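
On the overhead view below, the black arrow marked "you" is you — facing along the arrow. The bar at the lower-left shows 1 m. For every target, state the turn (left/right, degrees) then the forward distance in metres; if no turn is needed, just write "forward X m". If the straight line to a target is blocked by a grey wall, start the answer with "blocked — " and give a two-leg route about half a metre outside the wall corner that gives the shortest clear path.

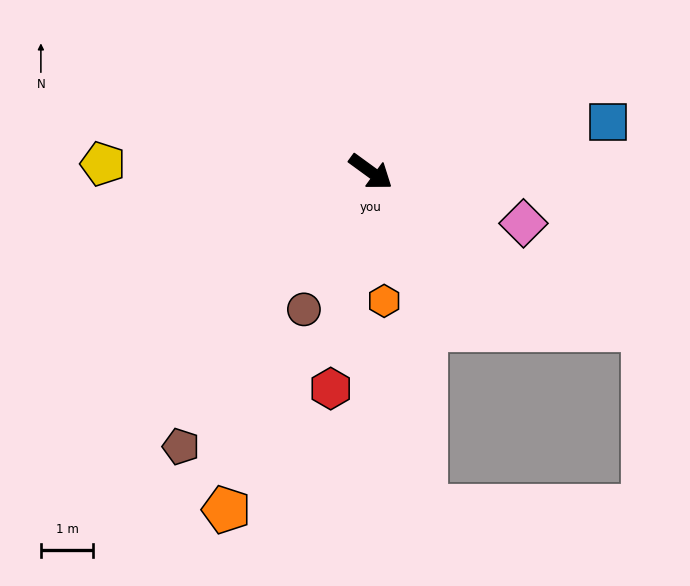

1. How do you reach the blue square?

turn left 48°, forward 4.6 m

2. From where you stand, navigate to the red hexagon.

turn right 64°, forward 4.2 m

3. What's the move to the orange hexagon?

turn right 48°, forward 2.5 m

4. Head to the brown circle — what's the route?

turn right 80°, forward 2.9 m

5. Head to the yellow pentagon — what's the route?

turn right 146°, forward 5.1 m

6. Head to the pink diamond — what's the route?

turn left 17°, forward 3.1 m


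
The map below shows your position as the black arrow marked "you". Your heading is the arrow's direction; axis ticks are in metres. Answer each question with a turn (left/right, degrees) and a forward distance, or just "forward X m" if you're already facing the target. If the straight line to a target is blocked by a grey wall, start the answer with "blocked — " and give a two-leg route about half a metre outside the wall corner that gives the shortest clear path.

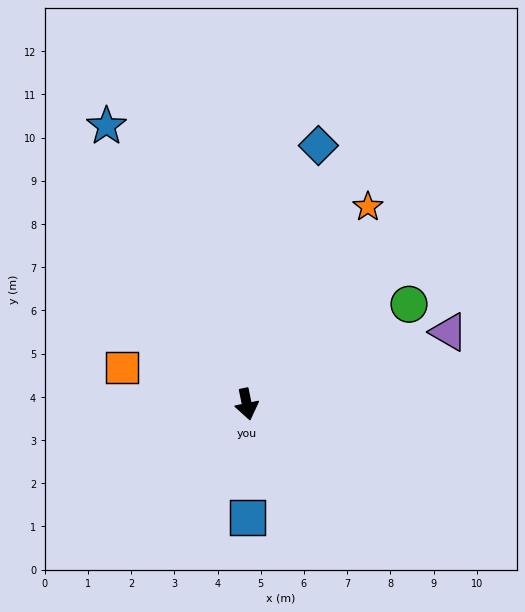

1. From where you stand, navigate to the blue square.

turn right 11°, forward 2.6 m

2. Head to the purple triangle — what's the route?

turn left 98°, forward 5.0 m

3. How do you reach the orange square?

turn right 118°, forward 3.0 m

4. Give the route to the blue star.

turn right 165°, forward 7.2 m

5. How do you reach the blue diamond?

turn left 153°, forward 6.2 m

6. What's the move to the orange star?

turn left 137°, forward 5.4 m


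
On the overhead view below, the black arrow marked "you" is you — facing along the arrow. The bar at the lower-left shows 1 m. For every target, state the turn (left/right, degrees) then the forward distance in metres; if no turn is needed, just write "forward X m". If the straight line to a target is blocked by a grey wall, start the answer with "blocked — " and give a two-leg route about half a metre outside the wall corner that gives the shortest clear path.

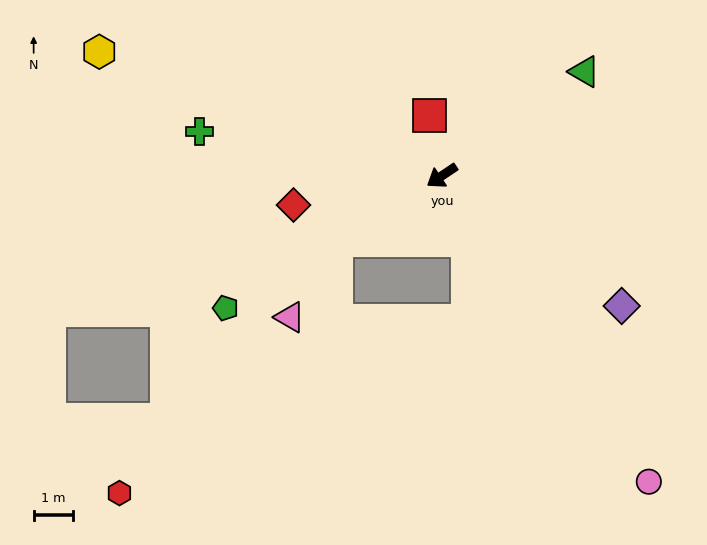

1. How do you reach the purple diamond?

turn left 110°, forward 5.7 m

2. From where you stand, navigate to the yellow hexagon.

turn right 54°, forward 9.3 m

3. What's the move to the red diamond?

turn right 23°, forward 3.9 m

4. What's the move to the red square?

turn right 112°, forward 1.6 m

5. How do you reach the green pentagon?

turn right 2°, forward 6.5 m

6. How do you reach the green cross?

turn right 44°, forward 6.3 m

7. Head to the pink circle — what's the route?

turn left 90°, forward 9.4 m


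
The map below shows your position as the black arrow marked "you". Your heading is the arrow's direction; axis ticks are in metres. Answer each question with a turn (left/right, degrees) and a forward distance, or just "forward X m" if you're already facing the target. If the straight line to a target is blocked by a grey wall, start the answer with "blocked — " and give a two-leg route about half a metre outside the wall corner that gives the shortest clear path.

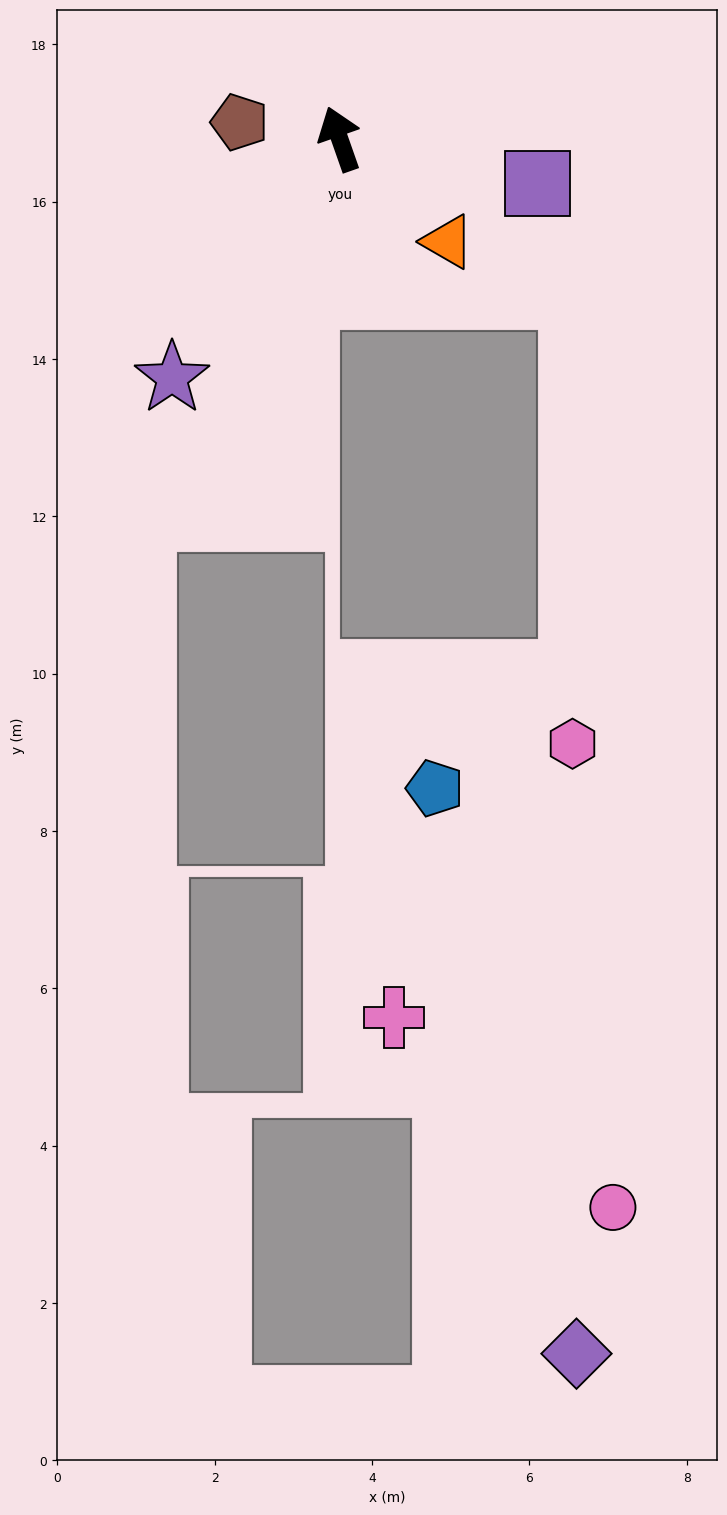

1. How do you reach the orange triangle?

turn right 153°, forward 1.9 m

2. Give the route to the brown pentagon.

turn left 61°, forward 1.3 m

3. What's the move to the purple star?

turn left 126°, forward 3.7 m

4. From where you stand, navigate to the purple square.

turn right 122°, forward 2.6 m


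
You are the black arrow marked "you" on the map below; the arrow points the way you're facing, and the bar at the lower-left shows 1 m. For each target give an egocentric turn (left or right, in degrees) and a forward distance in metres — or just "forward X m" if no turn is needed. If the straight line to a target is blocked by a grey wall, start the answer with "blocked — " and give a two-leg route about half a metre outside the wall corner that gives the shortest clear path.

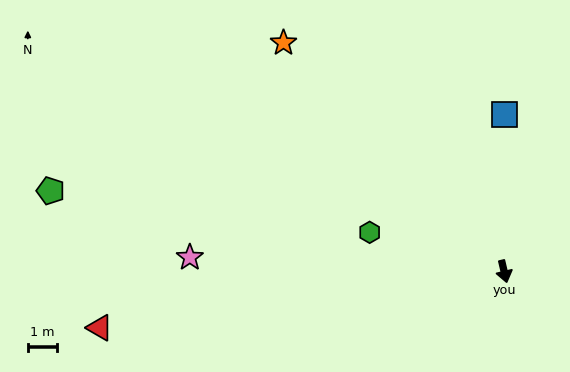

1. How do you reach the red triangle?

turn right 95°, forward 13.9 m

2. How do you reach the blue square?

turn left 167°, forward 5.3 m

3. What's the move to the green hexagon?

turn right 119°, forward 4.8 m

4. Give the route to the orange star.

turn right 149°, forward 10.8 m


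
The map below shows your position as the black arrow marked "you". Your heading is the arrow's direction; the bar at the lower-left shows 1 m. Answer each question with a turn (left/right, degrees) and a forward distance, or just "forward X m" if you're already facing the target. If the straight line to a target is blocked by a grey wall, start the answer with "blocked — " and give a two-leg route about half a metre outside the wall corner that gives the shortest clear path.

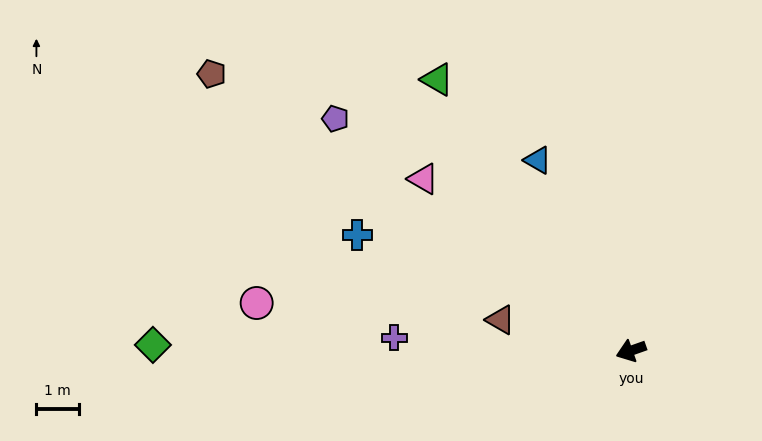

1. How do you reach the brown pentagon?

turn right 53°, forward 11.9 m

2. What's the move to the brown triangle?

turn right 33°, forward 3.2 m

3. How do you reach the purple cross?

turn right 23°, forward 5.6 m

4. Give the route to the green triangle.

turn right 74°, forward 7.9 m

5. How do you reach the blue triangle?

turn right 83°, forward 5.0 m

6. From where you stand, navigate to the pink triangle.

turn right 59°, forward 6.4 m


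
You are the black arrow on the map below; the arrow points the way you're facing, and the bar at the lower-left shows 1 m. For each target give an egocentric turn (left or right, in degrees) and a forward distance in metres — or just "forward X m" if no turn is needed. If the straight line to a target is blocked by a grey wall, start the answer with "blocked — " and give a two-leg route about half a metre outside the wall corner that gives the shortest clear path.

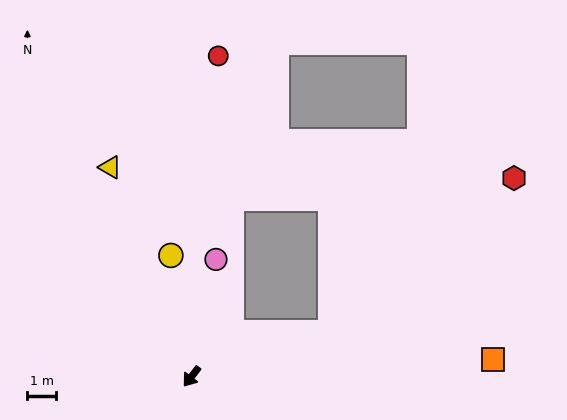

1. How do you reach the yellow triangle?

turn right 121°, forward 7.7 m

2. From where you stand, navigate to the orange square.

turn left 131°, forward 10.4 m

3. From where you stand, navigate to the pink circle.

turn right 154°, forward 4.1 m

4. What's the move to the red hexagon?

blocked — turn left 145°, forward 5.0 m, then turn left 22°, forward 8.3 m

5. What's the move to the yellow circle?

turn right 133°, forward 4.2 m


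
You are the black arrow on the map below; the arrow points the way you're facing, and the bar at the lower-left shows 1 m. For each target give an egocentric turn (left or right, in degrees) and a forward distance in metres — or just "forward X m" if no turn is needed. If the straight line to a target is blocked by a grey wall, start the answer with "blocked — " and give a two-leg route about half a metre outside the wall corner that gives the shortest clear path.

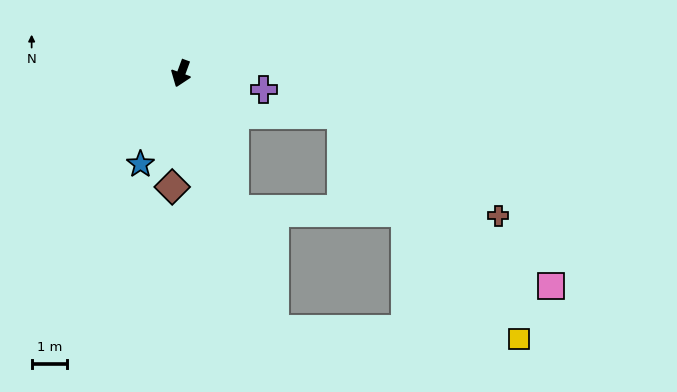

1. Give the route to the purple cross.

turn left 99°, forward 2.4 m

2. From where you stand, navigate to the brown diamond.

turn left 16°, forward 3.2 m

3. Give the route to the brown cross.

blocked — turn left 41°, forward 4.1 m, then turn left 68°, forward 7.5 m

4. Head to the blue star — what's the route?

turn right 4°, forward 2.8 m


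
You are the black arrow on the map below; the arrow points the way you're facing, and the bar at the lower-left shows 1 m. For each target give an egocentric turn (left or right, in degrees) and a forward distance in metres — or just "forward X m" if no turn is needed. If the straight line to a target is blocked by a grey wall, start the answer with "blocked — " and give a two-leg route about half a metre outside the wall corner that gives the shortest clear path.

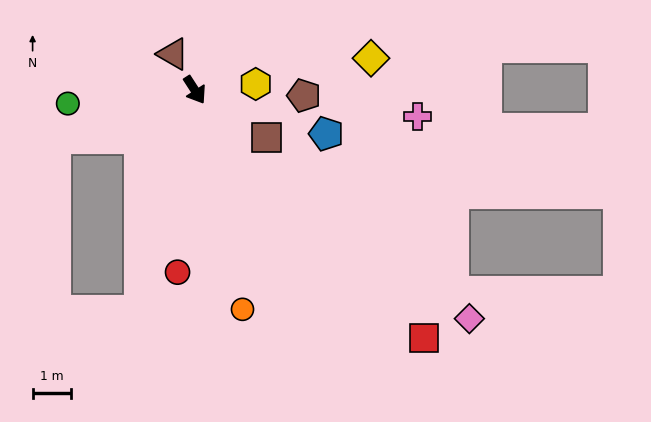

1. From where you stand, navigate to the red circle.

turn right 38°, forward 4.8 m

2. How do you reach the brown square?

turn left 24°, forward 2.3 m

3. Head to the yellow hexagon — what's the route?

turn left 63°, forward 1.6 m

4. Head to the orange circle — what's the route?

turn right 21°, forward 5.9 m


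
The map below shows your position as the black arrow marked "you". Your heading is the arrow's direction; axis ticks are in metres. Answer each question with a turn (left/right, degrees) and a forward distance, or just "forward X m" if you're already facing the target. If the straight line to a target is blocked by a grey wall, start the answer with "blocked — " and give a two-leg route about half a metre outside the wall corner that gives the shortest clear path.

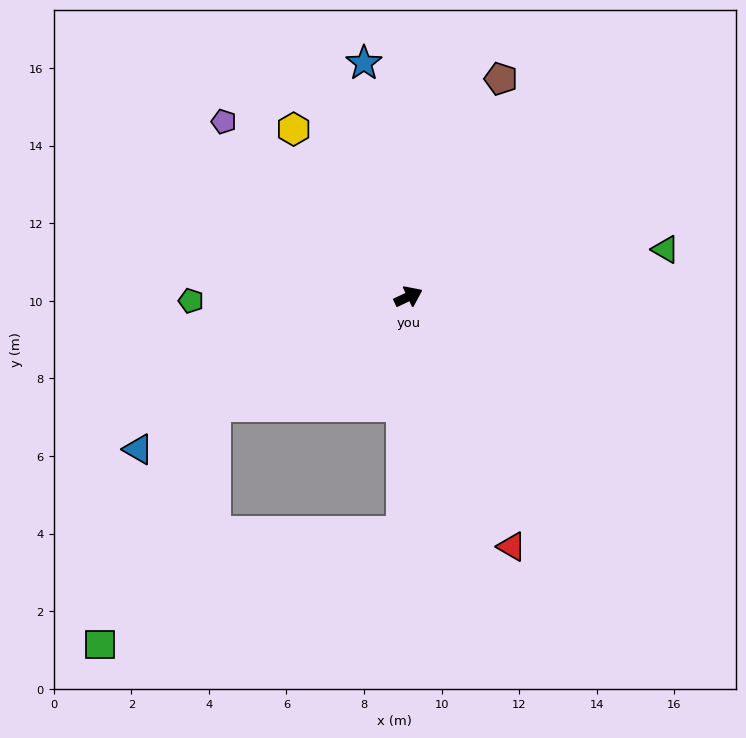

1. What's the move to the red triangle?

turn right 93°, forward 7.0 m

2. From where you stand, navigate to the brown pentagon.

turn left 42°, forward 6.1 m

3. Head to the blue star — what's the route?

turn left 75°, forward 6.1 m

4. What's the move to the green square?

blocked — turn right 176°, forward 5.7 m, then turn left 35°, forward 6.8 m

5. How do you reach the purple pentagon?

turn left 111°, forward 6.6 m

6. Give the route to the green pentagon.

turn left 156°, forward 5.6 m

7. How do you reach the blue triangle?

turn right 176°, forward 8.0 m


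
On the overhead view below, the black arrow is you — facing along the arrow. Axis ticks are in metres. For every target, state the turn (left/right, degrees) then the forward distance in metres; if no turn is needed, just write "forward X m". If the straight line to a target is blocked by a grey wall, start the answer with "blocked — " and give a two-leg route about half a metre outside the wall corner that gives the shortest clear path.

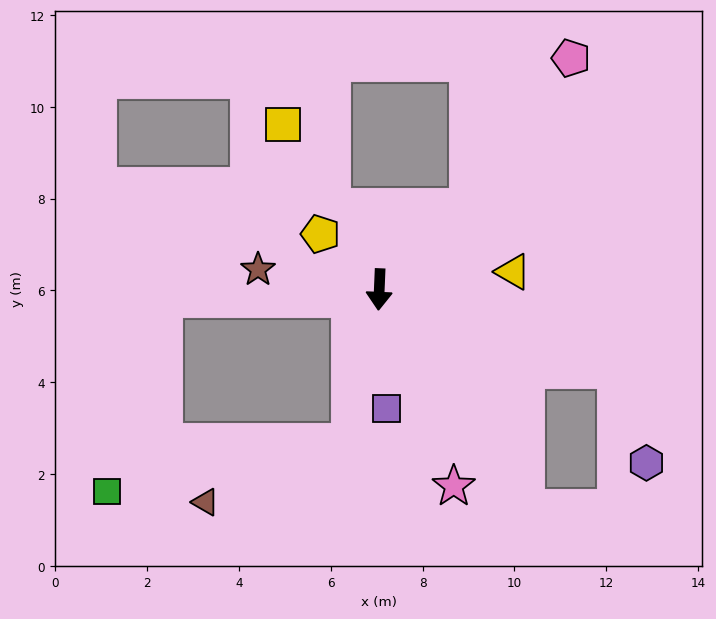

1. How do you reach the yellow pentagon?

turn right 131°, forward 1.8 m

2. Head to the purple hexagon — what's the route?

blocked — turn left 74°, forward 5.5 m, then turn right 54°, forward 2.1 m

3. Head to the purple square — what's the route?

turn left 6°, forward 2.6 m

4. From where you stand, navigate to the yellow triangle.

turn left 100°, forward 2.9 m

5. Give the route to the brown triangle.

blocked — turn right 8°, forward 3.4 m, then turn right 57°, forward 3.4 m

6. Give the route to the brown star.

turn right 97°, forward 2.7 m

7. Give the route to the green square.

blocked — turn right 8°, forward 3.4 m, then turn right 68°, forward 5.4 m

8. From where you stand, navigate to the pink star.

turn left 23°, forward 4.6 m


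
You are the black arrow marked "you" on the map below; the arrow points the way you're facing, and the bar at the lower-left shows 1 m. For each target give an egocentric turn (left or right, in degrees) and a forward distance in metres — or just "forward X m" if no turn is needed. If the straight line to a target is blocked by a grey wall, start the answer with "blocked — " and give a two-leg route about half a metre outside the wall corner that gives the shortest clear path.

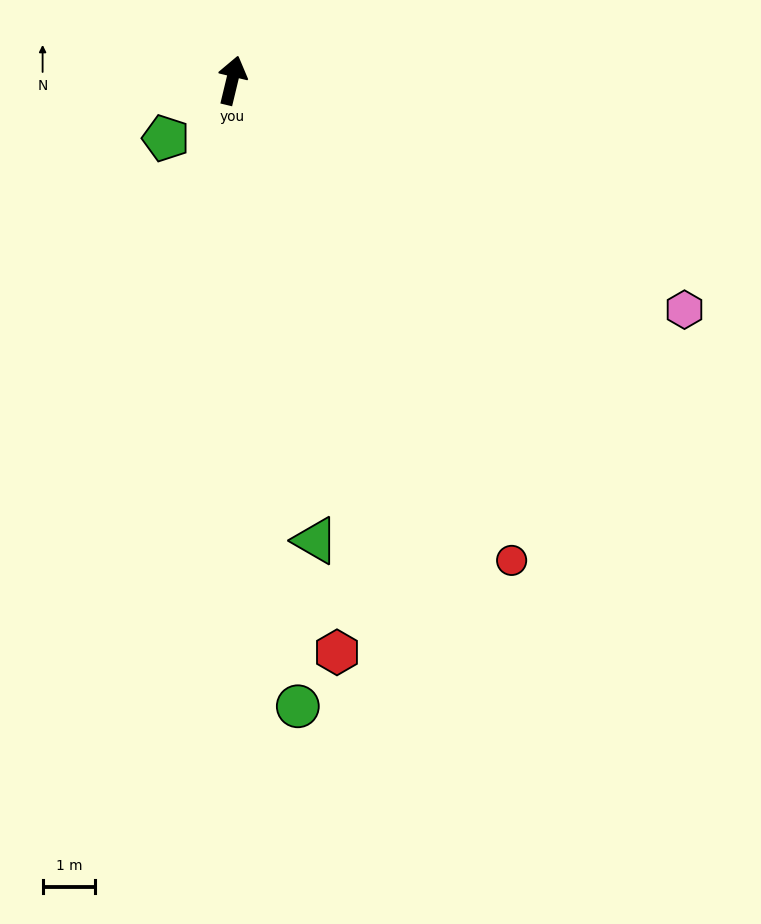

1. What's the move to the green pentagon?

turn left 145°, forward 1.7 m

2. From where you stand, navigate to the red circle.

turn right 136°, forward 10.6 m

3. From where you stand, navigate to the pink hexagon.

turn right 103°, forward 9.6 m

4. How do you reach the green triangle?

turn right 156°, forward 8.9 m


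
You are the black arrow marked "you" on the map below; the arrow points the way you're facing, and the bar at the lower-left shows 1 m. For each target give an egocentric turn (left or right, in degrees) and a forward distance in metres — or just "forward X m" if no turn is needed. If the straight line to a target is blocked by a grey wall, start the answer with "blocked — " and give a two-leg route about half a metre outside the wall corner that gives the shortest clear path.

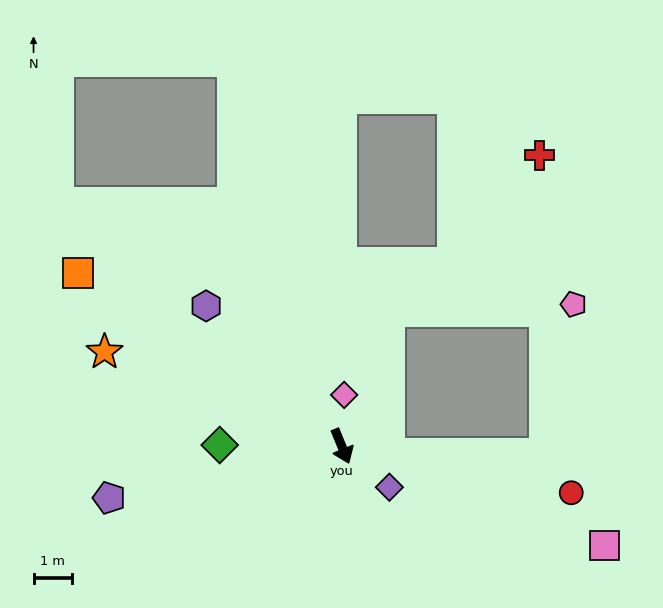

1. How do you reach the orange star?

turn right 134°, forward 6.6 m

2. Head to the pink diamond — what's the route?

turn left 155°, forward 1.3 m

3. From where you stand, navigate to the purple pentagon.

turn right 100°, forward 6.2 m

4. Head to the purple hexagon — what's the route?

turn right 158°, forward 5.0 m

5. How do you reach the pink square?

turn left 47°, forward 7.3 m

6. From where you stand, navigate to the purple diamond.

turn left 27°, forward 1.6 m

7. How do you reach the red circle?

turn left 56°, forward 6.1 m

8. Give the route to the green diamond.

turn right 113°, forward 3.2 m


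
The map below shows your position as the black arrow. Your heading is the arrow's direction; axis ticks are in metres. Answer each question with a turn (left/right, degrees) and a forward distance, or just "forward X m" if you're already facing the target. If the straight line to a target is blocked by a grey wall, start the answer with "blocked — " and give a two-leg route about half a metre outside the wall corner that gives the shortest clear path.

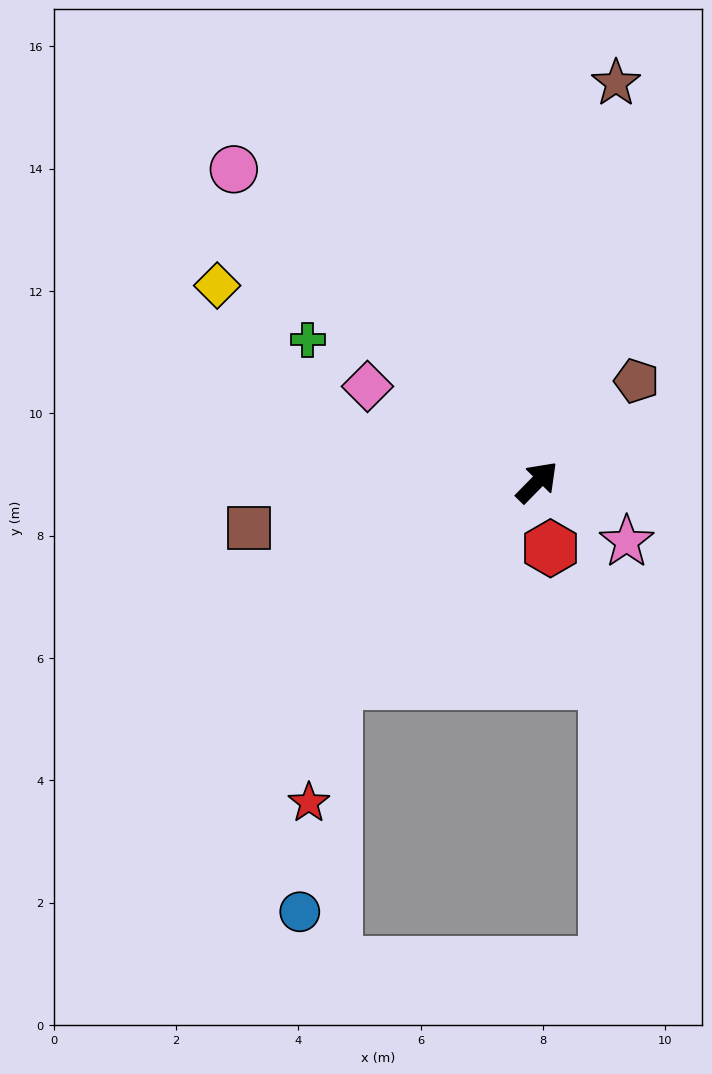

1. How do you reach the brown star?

turn left 33°, forward 6.6 m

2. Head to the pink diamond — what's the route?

turn left 105°, forward 3.2 m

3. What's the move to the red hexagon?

turn right 124°, forward 1.1 m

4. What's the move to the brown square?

turn left 144°, forward 4.8 m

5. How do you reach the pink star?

turn right 79°, forward 1.8 m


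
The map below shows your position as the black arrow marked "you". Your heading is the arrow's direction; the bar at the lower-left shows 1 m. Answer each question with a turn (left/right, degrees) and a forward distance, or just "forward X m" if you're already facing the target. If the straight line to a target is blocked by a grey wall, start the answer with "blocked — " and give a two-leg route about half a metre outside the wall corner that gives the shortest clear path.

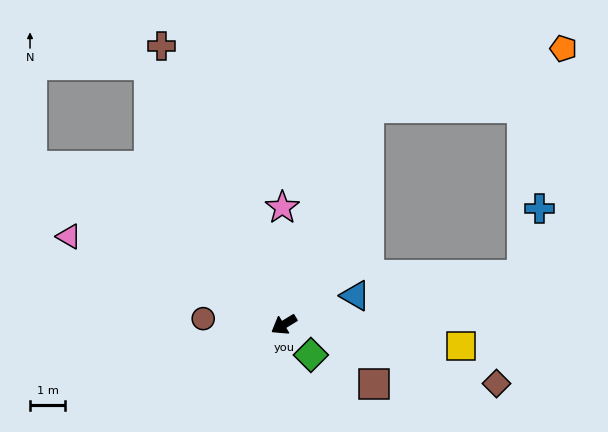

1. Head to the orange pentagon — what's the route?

blocked — turn right 143°, forward 6.7 m, then turn right 51°, forward 5.8 m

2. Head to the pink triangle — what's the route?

turn right 54°, forward 6.7 m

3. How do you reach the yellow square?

turn left 142°, forward 5.1 m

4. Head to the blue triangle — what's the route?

turn left 171°, forward 2.2 m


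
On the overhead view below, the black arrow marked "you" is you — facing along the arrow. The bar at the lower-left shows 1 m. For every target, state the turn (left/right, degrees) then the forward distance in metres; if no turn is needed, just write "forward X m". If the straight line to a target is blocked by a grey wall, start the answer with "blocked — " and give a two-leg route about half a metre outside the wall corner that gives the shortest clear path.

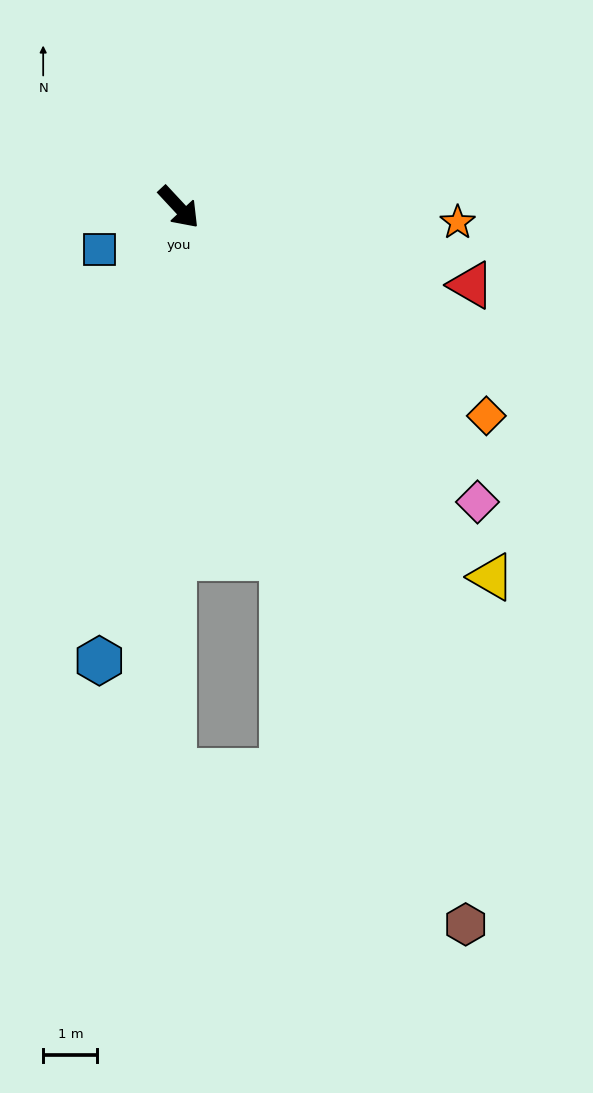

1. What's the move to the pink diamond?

turn left 2°, forward 7.7 m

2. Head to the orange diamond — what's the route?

turn left 13°, forward 6.8 m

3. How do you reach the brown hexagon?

turn right 21°, forward 14.2 m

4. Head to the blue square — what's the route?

turn right 105°, forward 1.7 m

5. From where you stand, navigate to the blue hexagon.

turn right 53°, forward 8.5 m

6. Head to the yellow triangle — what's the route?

turn right 3°, forward 8.9 m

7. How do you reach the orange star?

turn left 44°, forward 5.1 m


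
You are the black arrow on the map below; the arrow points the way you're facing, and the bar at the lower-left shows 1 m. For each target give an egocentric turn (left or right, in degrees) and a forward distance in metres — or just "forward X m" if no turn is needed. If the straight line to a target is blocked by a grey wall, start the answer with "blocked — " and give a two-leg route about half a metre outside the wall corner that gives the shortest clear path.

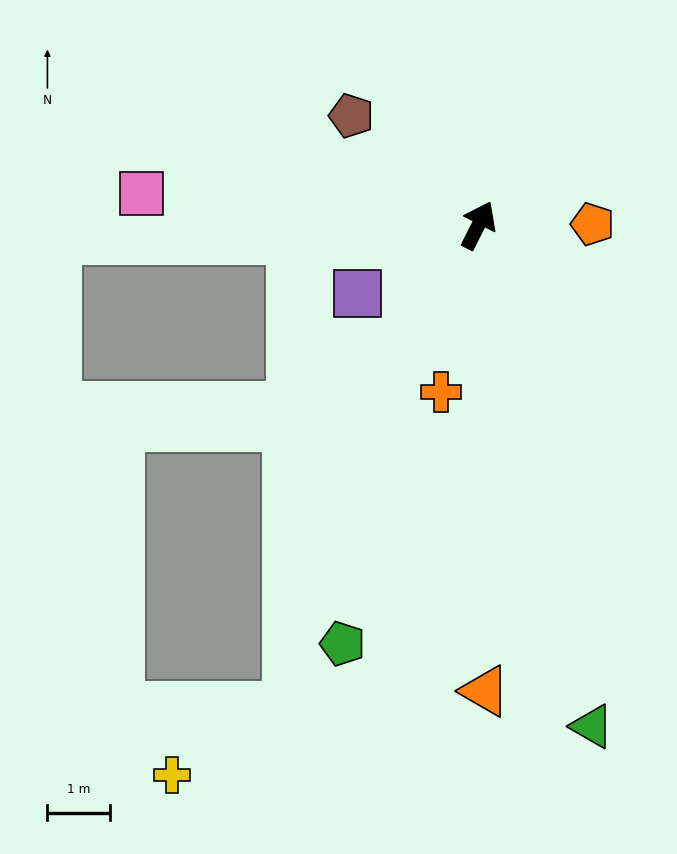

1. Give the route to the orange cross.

turn right 166°, forward 2.7 m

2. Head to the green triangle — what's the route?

turn right 140°, forward 8.2 m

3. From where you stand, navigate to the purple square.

turn left 146°, forward 2.2 m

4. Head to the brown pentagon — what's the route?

turn left 76°, forward 2.7 m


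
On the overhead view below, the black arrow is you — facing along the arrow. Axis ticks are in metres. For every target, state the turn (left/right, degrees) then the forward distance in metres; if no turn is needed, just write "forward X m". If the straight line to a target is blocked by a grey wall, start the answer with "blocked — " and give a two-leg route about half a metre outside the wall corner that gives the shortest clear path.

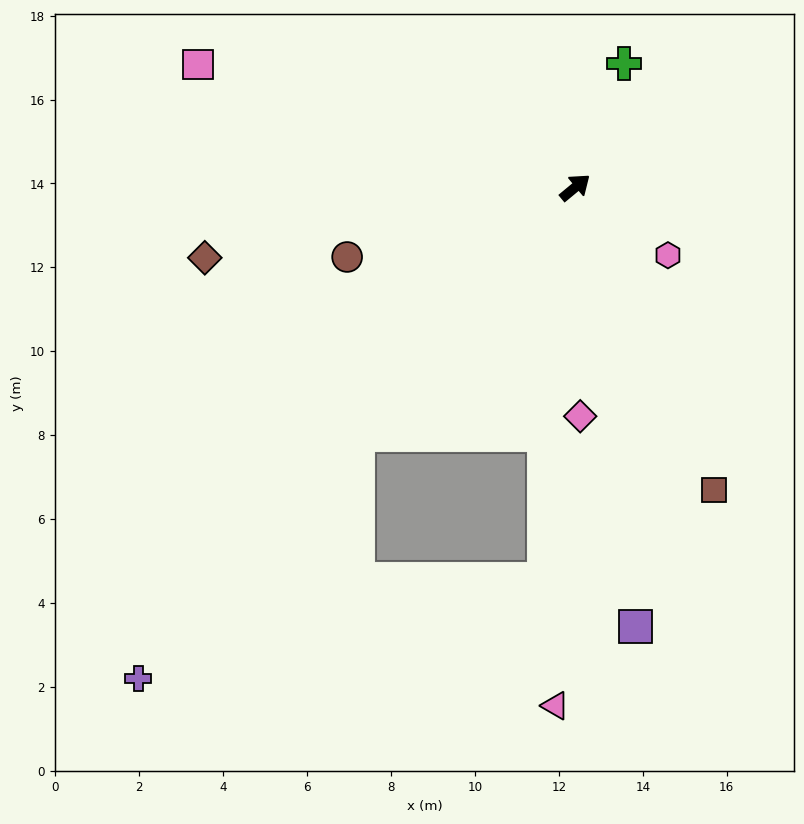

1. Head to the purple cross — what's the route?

turn right 171°, forward 15.7 m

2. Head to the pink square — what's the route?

turn left 122°, forward 9.5 m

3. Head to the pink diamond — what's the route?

turn right 128°, forward 5.5 m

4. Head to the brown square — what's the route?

turn right 105°, forward 7.9 m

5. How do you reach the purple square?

turn right 122°, forward 10.6 m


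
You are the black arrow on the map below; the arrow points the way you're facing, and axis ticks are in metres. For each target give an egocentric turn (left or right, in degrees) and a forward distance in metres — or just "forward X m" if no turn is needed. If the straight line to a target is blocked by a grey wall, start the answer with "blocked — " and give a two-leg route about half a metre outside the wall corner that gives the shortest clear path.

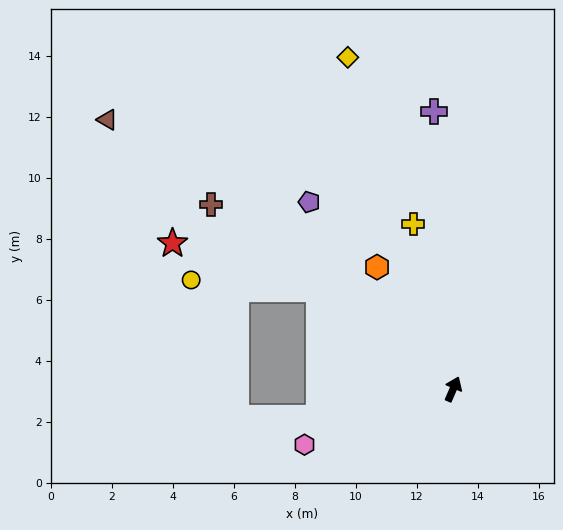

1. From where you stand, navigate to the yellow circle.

blocked — turn left 77°, forward 5.5 m, then turn left 32°, forward 4.2 m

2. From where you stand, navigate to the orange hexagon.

turn left 55°, forward 4.7 m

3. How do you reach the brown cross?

turn left 76°, forward 10.0 m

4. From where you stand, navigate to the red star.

blocked — turn left 77°, forward 5.5 m, then turn left 19°, forward 5.0 m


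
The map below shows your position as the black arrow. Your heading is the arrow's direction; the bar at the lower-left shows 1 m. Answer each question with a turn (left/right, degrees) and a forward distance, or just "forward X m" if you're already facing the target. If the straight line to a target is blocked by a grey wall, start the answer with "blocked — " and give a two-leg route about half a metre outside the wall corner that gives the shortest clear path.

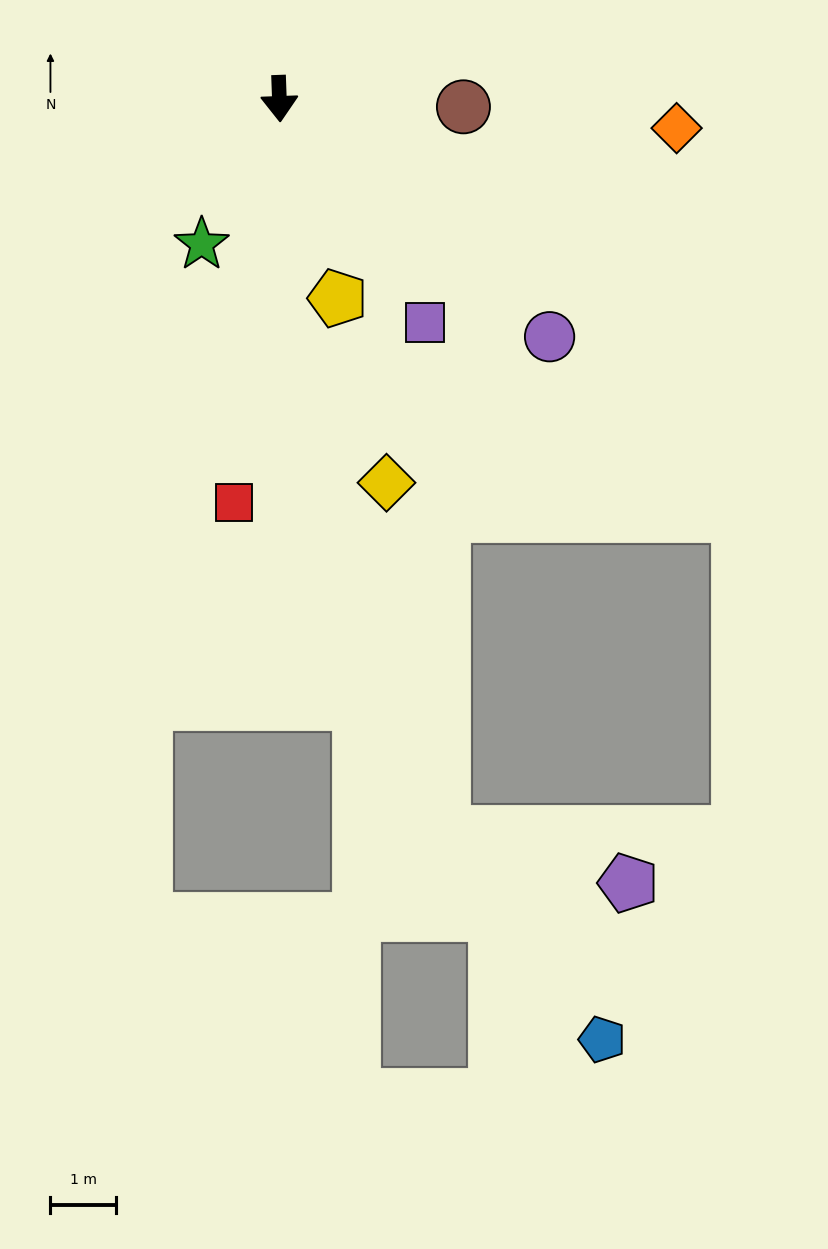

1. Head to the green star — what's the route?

turn right 30°, forward 2.5 m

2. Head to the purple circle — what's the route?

turn left 47°, forward 5.5 m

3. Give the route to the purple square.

turn left 31°, forward 4.1 m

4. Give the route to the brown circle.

turn left 85°, forward 2.8 m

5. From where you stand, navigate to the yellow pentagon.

turn left 14°, forward 3.2 m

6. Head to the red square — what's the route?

turn right 8°, forward 6.2 m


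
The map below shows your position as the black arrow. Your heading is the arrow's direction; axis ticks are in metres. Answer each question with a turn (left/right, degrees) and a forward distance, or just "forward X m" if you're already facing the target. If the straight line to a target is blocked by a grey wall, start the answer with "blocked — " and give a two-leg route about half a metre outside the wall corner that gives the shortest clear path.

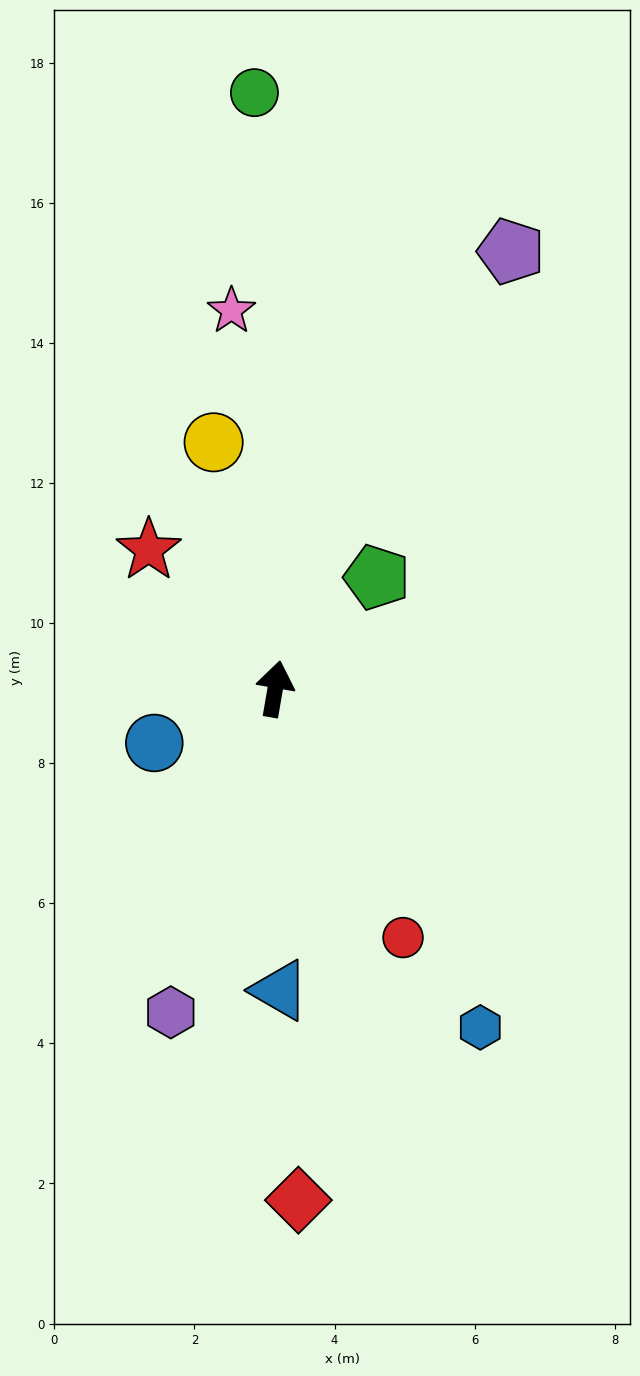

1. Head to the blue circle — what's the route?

turn left 124°, forward 1.9 m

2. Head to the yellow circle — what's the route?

turn left 24°, forward 3.6 m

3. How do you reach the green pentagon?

turn right 33°, forward 2.2 m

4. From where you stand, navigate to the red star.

turn left 52°, forward 2.7 m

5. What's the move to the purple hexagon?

turn left 172°, forward 4.9 m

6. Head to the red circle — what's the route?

turn right 143°, forward 4.0 m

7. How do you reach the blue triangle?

turn right 169°, forward 4.3 m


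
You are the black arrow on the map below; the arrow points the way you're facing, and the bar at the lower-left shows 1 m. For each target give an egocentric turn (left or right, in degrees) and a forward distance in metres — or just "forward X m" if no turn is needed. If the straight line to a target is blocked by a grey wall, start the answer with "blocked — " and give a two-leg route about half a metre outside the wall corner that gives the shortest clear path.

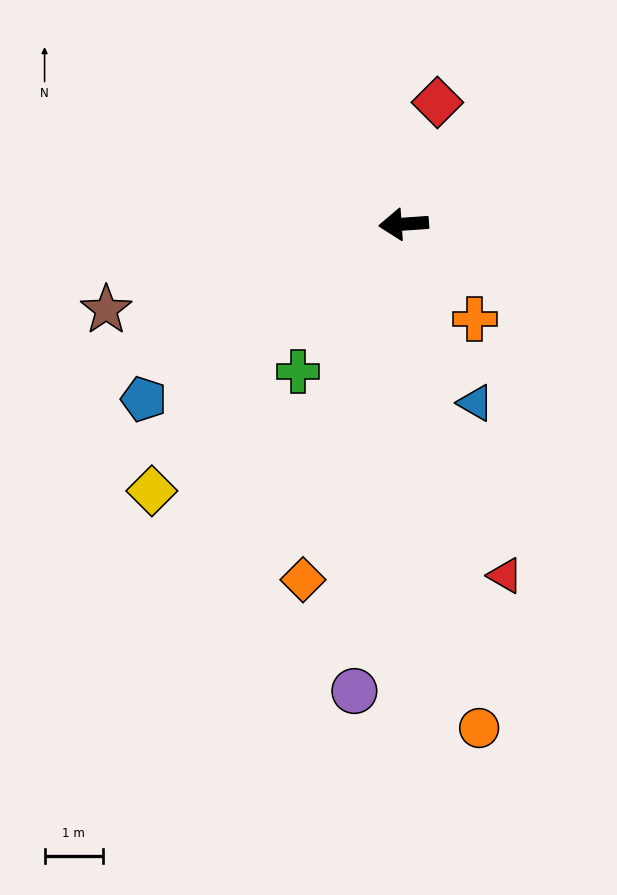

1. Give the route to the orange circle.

turn left 95°, forward 8.7 m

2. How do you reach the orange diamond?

turn left 70°, forward 6.3 m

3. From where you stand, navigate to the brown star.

turn left 12°, forward 5.3 m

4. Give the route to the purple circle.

turn left 80°, forward 8.0 m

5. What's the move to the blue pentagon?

turn left 30°, forward 5.4 m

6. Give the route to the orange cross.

turn left 123°, forward 2.0 m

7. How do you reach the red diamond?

turn right 110°, forward 2.2 m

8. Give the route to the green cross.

turn left 50°, forward 3.1 m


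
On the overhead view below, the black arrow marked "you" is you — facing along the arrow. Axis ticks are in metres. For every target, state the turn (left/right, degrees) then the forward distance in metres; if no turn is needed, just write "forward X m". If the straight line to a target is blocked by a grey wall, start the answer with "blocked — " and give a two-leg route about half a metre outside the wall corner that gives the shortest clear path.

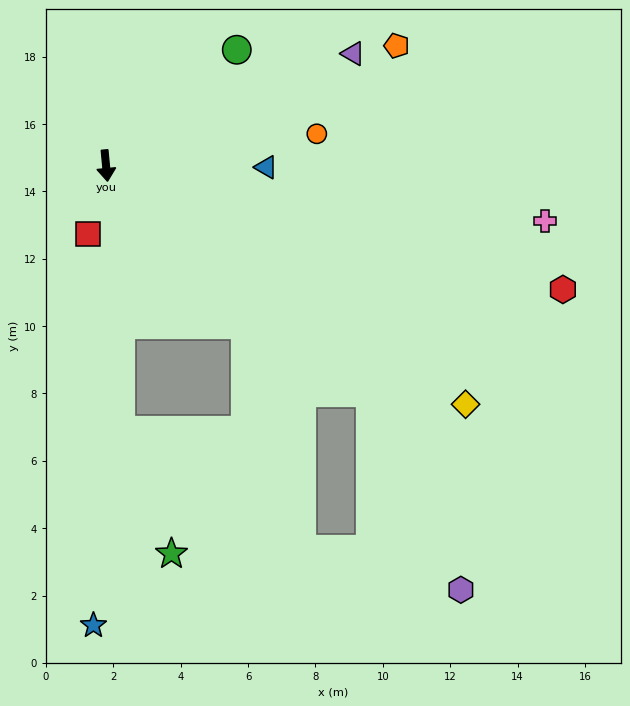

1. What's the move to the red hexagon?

turn left 69°, forward 14.1 m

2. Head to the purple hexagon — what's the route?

blocked — turn left 44°, forward 10.3 m, then turn right 25°, forward 6.4 m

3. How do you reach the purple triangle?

turn left 109°, forward 8.1 m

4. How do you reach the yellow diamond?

turn left 51°, forward 12.8 m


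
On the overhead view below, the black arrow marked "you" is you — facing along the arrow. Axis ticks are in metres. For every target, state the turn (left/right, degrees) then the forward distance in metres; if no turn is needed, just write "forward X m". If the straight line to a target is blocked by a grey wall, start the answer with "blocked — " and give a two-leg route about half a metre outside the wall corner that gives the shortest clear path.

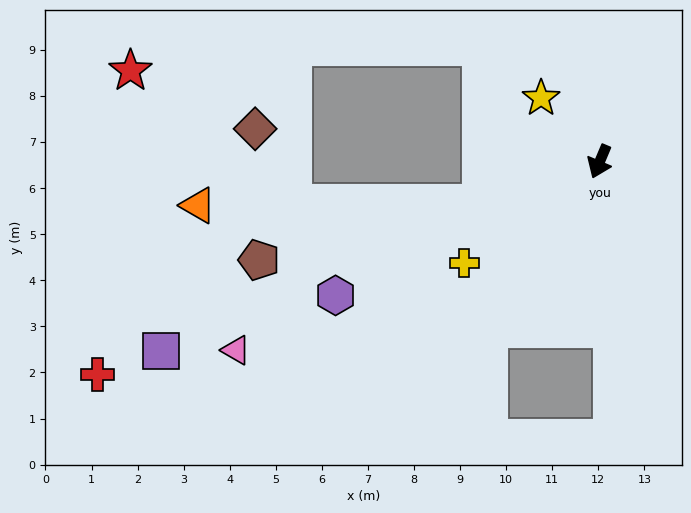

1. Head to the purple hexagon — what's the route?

turn right 40°, forward 6.4 m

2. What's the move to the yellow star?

turn right 114°, forward 1.9 m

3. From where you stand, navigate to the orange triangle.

blocked — turn right 48°, forward 2.7 m, then turn right 19°, forward 6.2 m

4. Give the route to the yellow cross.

turn right 30°, forward 3.7 m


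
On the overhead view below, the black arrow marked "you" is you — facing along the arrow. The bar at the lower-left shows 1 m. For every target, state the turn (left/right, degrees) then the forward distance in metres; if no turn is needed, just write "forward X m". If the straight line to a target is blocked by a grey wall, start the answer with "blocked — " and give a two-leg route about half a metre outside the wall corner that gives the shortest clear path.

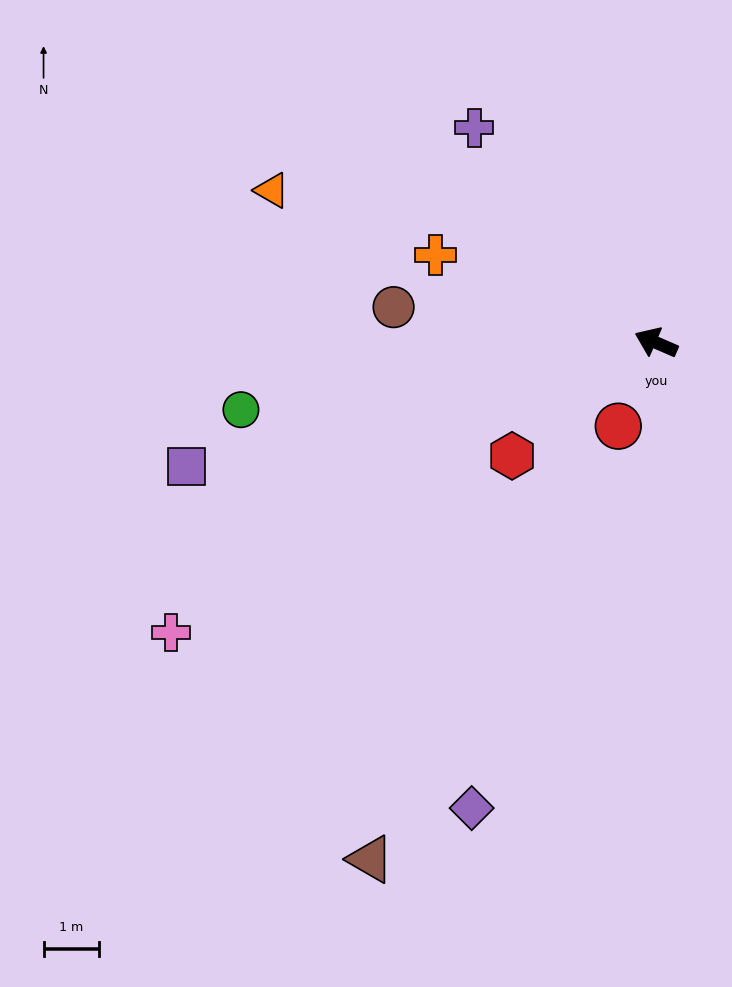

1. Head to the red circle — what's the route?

turn left 89°, forward 1.6 m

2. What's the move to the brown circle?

turn left 16°, forward 4.7 m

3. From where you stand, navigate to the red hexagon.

turn left 62°, forward 3.3 m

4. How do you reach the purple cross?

turn right 26°, forward 5.0 m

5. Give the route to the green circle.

turn left 33°, forward 7.5 m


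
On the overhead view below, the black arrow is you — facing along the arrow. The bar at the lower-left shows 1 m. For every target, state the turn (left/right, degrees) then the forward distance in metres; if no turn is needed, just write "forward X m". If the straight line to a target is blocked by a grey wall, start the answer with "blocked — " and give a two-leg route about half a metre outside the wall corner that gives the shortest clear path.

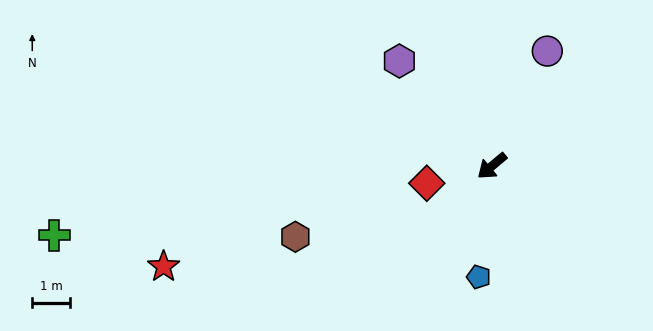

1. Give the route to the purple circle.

turn right 156°, forward 3.3 m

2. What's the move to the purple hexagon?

turn right 88°, forward 3.7 m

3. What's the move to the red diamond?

turn right 25°, forward 1.8 m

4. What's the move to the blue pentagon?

turn left 43°, forward 2.9 m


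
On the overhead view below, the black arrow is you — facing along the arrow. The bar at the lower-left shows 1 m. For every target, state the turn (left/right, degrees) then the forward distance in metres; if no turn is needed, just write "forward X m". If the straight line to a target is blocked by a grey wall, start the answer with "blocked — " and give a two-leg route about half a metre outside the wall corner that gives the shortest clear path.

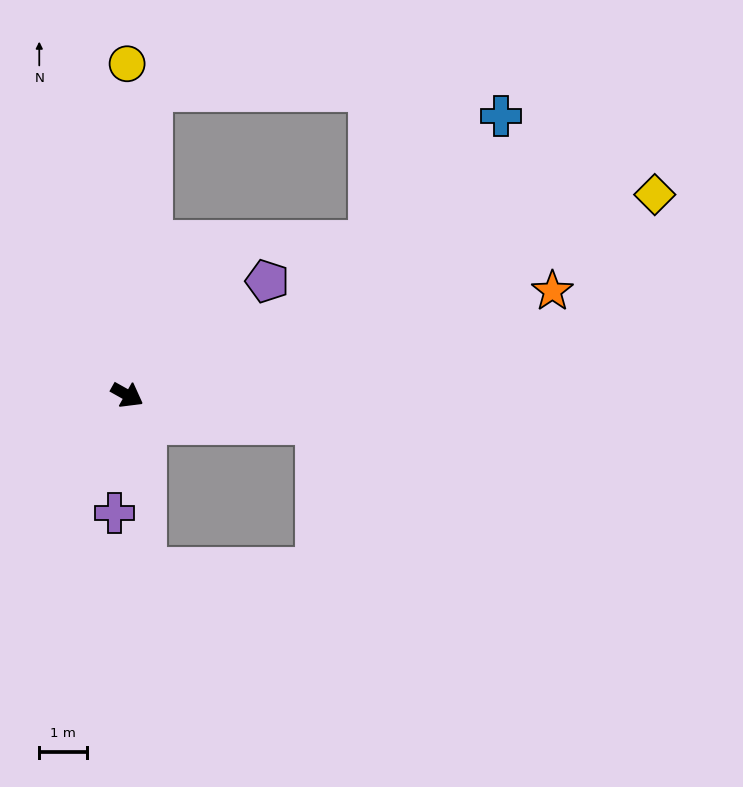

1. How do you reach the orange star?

turn left 43°, forward 9.2 m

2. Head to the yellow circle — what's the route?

turn left 119°, forward 7.0 m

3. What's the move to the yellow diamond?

turn left 50°, forward 11.9 m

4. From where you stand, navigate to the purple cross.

turn right 67°, forward 2.5 m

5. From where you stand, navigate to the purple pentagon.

turn left 68°, forward 3.8 m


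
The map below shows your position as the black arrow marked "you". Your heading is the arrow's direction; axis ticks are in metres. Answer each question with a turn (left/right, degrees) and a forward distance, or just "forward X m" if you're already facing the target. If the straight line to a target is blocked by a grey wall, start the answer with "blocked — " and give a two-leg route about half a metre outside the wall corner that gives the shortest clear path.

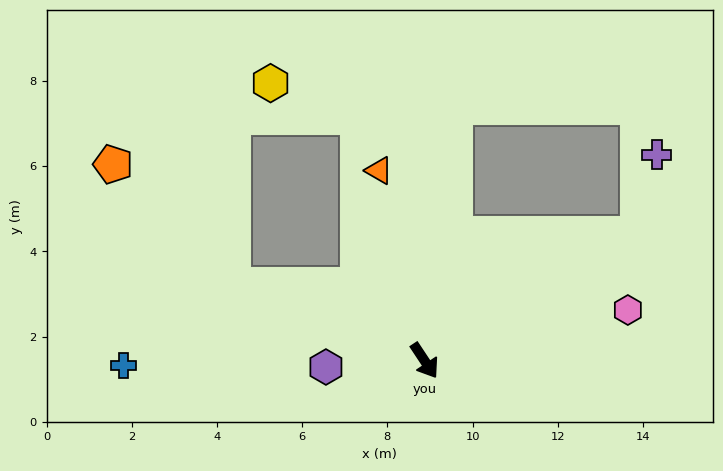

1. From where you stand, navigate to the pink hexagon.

turn left 70°, forward 4.9 m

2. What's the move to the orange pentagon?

blocked — turn right 145°, forward 4.8 m, then turn right 24°, forward 4.0 m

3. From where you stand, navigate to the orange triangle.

turn left 160°, forward 4.6 m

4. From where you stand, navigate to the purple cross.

blocked — turn left 87°, forward 5.8 m, then turn left 46°, forward 1.9 m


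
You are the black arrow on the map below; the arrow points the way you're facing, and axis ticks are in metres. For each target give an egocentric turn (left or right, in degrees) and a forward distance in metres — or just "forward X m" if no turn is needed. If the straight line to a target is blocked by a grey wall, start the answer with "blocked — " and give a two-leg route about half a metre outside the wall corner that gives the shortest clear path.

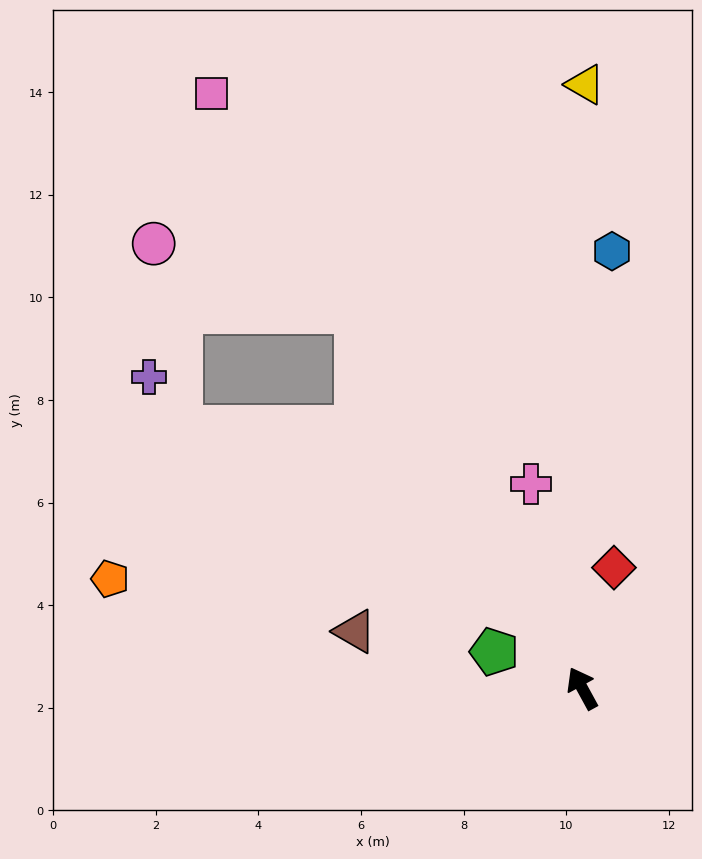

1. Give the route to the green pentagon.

turn left 39°, forward 1.9 m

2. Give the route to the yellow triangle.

turn right 29°, forward 11.8 m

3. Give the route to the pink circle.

blocked — turn left 2°, forward 8.6 m, then turn left 41°, forward 4.2 m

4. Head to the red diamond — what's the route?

turn right 43°, forward 2.4 m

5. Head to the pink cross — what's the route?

turn right 15°, forward 4.1 m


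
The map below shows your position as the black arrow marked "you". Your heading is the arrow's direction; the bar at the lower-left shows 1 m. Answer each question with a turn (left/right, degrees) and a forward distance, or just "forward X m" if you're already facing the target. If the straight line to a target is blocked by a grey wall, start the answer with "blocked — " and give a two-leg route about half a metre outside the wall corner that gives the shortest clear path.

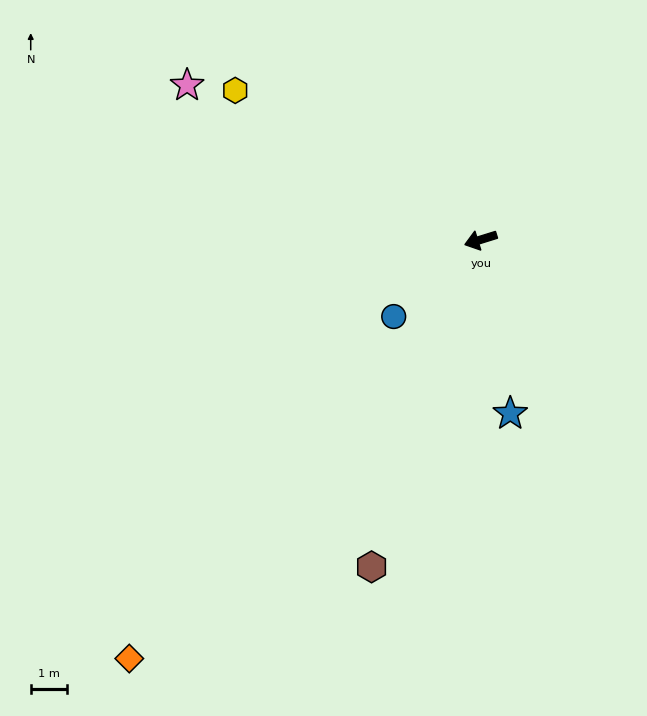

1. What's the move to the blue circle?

turn left 24°, forward 3.2 m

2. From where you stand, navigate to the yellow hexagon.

turn right 49°, forward 8.0 m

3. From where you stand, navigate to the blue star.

turn left 82°, forward 4.9 m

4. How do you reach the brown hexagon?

turn left 54°, forward 9.6 m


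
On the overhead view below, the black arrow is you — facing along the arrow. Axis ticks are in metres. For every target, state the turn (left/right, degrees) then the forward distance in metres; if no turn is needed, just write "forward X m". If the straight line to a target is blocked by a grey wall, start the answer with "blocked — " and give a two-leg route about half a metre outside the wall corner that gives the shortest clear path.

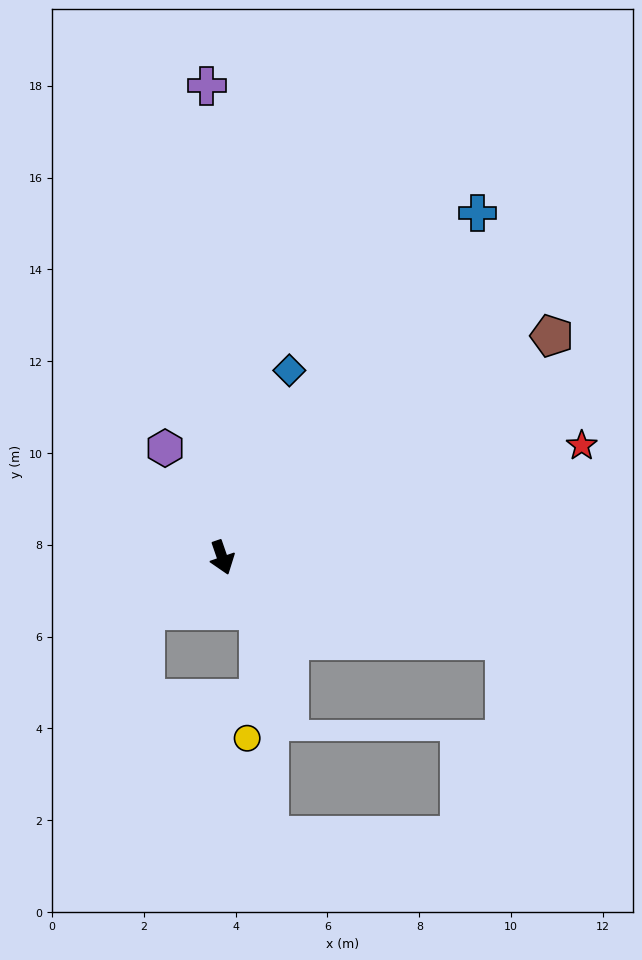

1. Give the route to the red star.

turn left 88°, forward 8.2 m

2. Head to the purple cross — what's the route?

turn left 163°, forward 10.3 m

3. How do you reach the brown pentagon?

turn left 105°, forward 8.7 m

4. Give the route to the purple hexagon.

turn right 171°, forward 2.7 m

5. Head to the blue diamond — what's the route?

turn left 141°, forward 4.3 m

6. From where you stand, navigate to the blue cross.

turn left 124°, forward 9.3 m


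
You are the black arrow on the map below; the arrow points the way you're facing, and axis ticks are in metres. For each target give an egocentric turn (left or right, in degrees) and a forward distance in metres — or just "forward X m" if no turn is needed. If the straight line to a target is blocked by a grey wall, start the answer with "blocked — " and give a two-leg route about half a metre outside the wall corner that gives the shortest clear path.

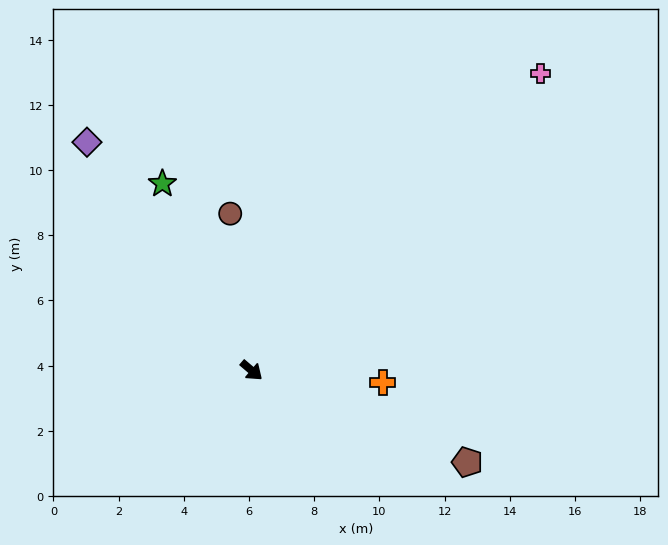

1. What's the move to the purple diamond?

turn left 166°, forward 8.6 m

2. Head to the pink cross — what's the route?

turn left 86°, forward 12.7 m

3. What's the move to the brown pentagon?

turn left 17°, forward 7.2 m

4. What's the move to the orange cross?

turn left 35°, forward 4.0 m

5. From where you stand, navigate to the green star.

turn left 156°, forward 6.3 m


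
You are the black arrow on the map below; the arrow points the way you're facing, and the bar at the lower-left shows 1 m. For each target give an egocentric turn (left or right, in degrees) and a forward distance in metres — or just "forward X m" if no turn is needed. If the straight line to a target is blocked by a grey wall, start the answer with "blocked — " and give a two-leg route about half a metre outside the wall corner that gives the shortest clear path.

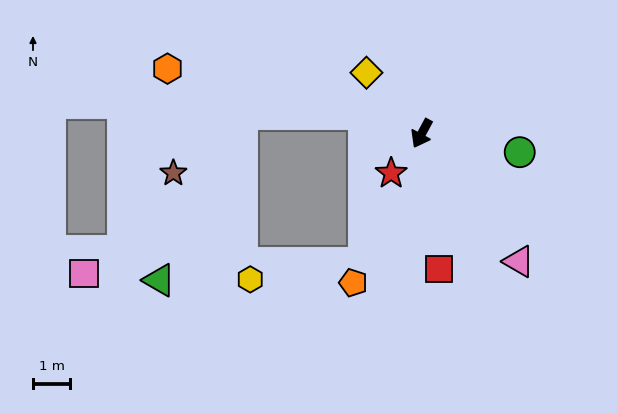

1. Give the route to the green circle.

turn left 107°, forward 2.7 m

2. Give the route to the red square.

turn left 36°, forward 3.7 m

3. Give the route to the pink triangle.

turn left 65°, forward 4.3 m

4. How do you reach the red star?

turn right 9°, forward 1.4 m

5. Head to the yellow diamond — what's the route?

turn right 109°, forward 2.2 m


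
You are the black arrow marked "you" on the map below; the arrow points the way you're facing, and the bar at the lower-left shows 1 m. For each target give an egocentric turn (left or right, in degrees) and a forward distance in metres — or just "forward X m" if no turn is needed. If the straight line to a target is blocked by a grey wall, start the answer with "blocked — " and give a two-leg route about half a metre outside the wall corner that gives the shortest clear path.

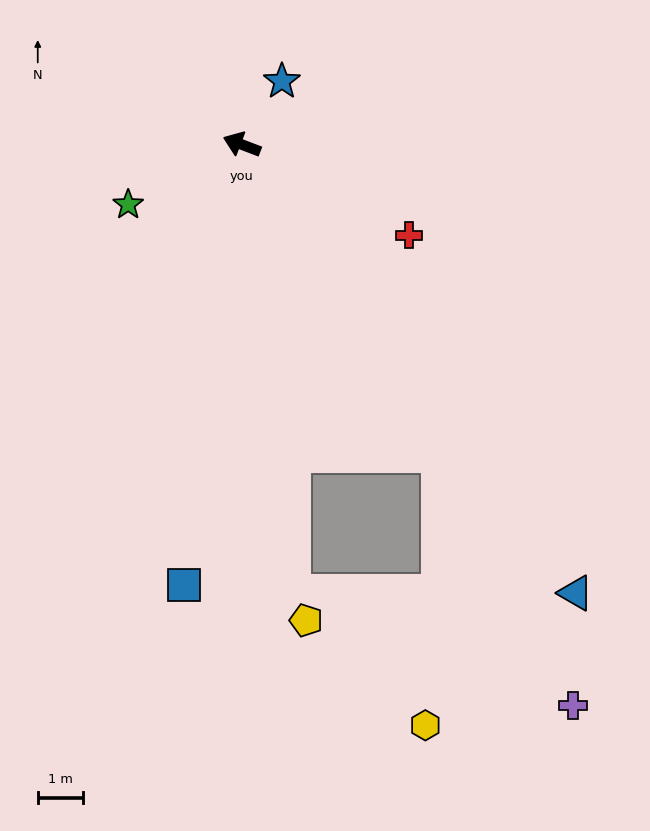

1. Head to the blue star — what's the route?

turn right 101°, forward 1.6 m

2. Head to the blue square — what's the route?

turn left 103°, forward 9.7 m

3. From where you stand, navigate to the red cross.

turn left 172°, forward 4.2 m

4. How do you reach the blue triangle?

turn left 148°, forward 12.2 m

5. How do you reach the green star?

turn left 49°, forward 2.8 m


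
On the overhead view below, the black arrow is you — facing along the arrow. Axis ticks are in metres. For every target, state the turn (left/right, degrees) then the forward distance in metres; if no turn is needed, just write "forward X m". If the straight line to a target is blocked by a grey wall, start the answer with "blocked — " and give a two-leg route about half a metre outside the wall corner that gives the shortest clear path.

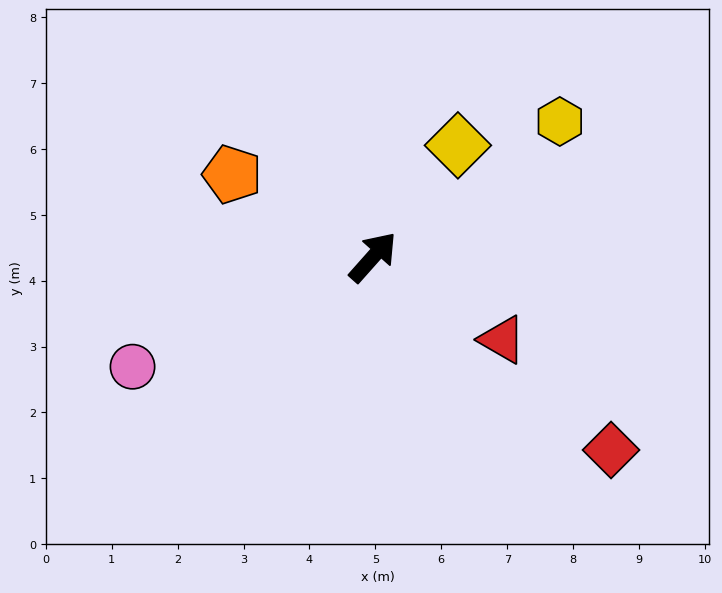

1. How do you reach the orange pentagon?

turn left 101°, forward 2.5 m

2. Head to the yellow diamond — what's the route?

turn left 4°, forward 2.1 m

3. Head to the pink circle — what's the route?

turn left 156°, forward 4.0 m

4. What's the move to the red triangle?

turn right 81°, forward 2.3 m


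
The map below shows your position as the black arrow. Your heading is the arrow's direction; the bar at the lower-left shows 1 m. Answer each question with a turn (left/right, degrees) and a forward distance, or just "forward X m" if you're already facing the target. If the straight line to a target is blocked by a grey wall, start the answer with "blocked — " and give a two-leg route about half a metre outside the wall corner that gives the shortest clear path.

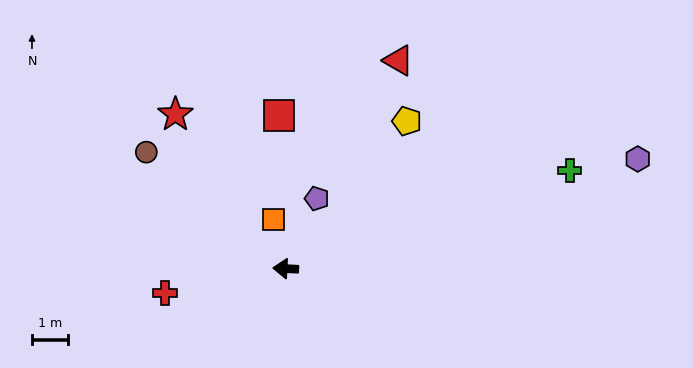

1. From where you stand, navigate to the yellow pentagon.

turn right 127°, forward 5.2 m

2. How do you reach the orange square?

turn right 73°, forward 1.4 m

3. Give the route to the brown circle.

turn right 37°, forward 5.0 m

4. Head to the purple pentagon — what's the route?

turn right 111°, forward 2.1 m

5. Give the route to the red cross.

turn left 14°, forward 3.4 m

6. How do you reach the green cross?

turn right 158°, forward 8.2 m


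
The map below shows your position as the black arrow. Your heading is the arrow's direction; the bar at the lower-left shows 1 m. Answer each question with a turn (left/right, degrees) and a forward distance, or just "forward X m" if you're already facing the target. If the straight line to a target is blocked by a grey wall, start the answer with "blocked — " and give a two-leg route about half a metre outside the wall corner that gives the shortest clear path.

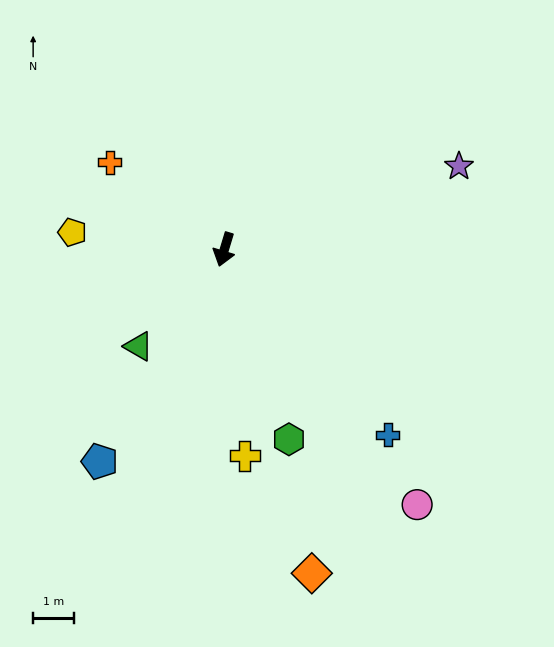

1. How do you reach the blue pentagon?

turn right 14°, forward 6.1 m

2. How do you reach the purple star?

turn left 126°, forward 6.1 m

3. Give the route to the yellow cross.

turn left 22°, forward 5.1 m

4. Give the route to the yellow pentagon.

turn right 80°, forward 3.8 m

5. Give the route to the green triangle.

turn right 25°, forward 3.2 m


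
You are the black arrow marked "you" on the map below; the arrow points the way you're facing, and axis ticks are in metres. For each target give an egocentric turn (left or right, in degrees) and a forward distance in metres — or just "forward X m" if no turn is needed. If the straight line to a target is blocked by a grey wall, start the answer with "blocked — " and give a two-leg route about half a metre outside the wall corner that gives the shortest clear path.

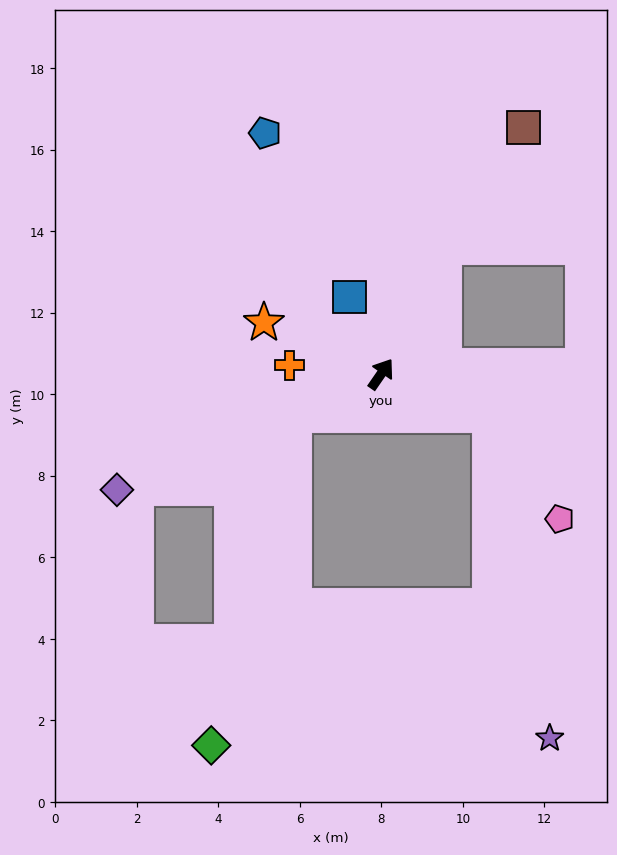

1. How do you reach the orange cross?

turn left 119°, forward 2.3 m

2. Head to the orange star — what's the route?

turn left 101°, forward 3.1 m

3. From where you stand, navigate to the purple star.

blocked — turn right 76°, forward 2.8 m, then turn right 59°, forward 8.1 m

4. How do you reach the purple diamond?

turn left 148°, forward 7.1 m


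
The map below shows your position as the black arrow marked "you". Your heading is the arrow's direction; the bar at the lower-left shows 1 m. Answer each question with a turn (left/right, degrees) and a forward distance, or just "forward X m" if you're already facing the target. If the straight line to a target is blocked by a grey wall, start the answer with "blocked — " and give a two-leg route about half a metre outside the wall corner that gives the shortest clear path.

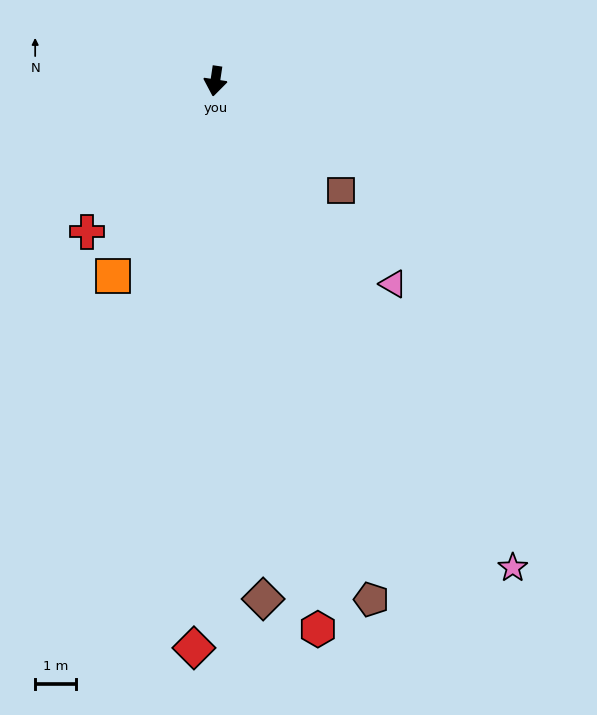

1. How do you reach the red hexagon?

turn left 19°, forward 13.6 m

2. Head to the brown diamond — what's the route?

turn left 14°, forward 12.6 m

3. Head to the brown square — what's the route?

turn left 58°, forward 4.1 m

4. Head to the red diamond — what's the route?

turn left 6°, forward 13.8 m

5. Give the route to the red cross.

turn right 32°, forward 4.8 m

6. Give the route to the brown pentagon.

turn left 25°, forward 13.2 m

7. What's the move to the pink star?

turn left 40°, forward 13.9 m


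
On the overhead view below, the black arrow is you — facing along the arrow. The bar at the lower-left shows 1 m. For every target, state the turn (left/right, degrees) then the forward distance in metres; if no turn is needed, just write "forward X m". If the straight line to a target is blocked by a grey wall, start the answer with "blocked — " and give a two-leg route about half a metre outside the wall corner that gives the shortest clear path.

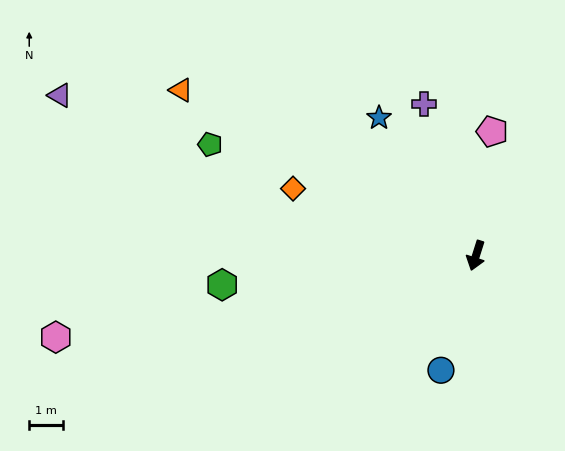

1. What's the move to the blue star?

turn right 127°, forward 5.0 m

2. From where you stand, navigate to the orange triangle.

turn right 102°, forward 10.1 m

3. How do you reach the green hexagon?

turn right 66°, forward 7.6 m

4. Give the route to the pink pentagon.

turn right 170°, forward 3.7 m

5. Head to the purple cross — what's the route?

turn right 144°, forward 4.8 m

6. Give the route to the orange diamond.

turn right 93°, forward 5.8 m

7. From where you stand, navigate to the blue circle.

forward 3.6 m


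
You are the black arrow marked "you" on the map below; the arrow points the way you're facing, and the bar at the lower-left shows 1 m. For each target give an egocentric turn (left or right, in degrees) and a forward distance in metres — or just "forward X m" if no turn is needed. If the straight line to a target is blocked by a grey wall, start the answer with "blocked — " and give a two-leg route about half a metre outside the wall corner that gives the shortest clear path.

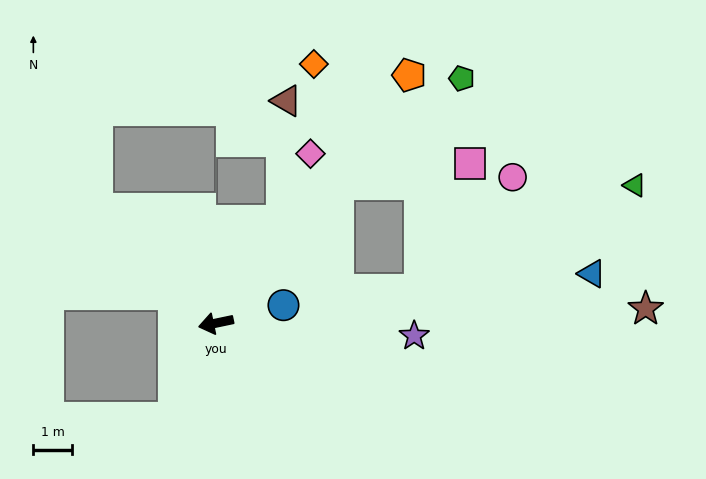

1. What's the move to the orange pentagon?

turn right 140°, forward 8.0 m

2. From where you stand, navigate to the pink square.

blocked — turn right 143°, forward 4.7 m, then turn right 40°, forward 3.4 m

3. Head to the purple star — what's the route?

turn left 165°, forward 5.1 m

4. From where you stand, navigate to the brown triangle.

blocked — turn right 135°, forward 3.1 m, then turn left 31°, forward 3.1 m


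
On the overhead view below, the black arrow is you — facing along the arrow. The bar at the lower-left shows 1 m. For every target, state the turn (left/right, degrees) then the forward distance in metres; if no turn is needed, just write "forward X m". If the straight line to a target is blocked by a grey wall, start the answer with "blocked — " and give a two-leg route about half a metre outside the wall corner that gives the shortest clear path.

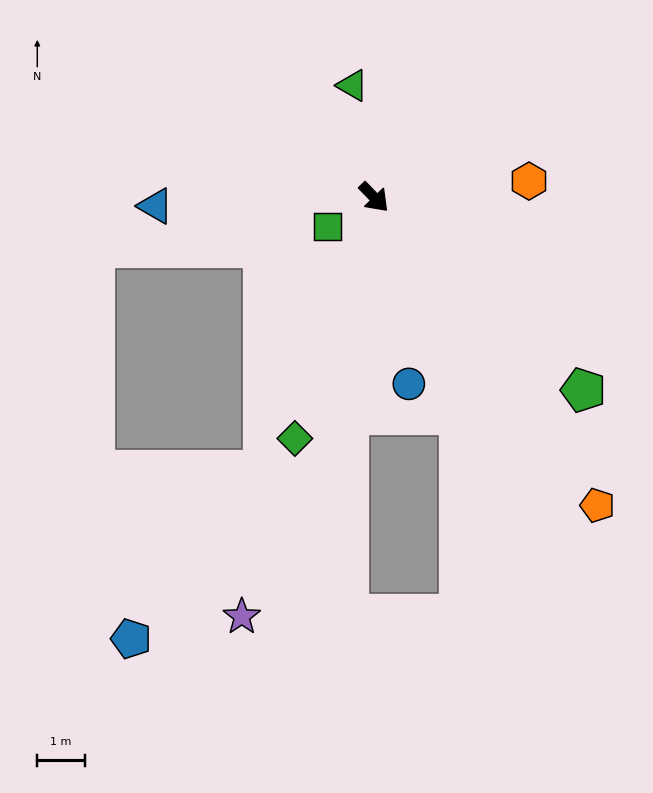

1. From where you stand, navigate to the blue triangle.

turn right 132°, forward 4.6 m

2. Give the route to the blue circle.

turn right 33°, forward 4.0 m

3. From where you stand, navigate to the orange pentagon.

turn right 8°, forward 8.1 m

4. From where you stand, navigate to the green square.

turn right 102°, forward 1.2 m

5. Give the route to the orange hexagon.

turn left 52°, forward 3.3 m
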